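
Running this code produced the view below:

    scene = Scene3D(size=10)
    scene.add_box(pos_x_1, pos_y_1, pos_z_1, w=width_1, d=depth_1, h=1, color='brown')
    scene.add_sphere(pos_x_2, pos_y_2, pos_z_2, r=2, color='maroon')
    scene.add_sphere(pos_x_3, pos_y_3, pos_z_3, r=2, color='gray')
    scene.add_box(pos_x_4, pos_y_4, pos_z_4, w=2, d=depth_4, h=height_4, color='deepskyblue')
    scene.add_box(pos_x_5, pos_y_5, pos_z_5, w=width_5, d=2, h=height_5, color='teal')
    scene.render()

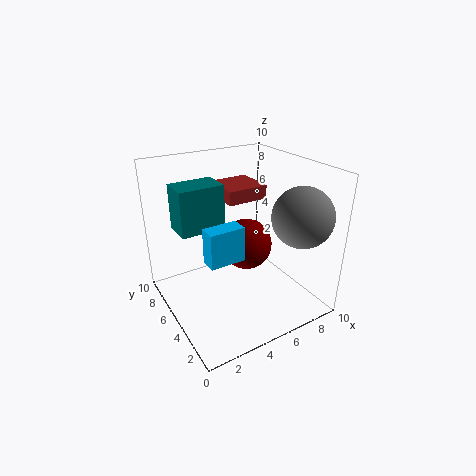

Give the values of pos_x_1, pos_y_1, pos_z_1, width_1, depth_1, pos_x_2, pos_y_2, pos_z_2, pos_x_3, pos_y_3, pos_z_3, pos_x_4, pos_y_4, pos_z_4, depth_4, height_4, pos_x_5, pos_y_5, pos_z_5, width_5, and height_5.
pos_x_1 = 5
pos_y_1 = 6
pos_z_1 = 7
width_1 = 3
depth_1 = 3
pos_x_2 = 7
pos_y_2 = 7
pos_z_2 = 3
pos_x_3 = 8
pos_y_3 = 2
pos_z_3 = 7
pos_x_4 = 1
pos_y_4 = 1
pos_z_4 = 6
depth_4 = 1
height_4 = 2
pos_x_5 = 1
pos_y_5 = 5
pos_z_5 = 6
width_5 = 3
height_5 = 3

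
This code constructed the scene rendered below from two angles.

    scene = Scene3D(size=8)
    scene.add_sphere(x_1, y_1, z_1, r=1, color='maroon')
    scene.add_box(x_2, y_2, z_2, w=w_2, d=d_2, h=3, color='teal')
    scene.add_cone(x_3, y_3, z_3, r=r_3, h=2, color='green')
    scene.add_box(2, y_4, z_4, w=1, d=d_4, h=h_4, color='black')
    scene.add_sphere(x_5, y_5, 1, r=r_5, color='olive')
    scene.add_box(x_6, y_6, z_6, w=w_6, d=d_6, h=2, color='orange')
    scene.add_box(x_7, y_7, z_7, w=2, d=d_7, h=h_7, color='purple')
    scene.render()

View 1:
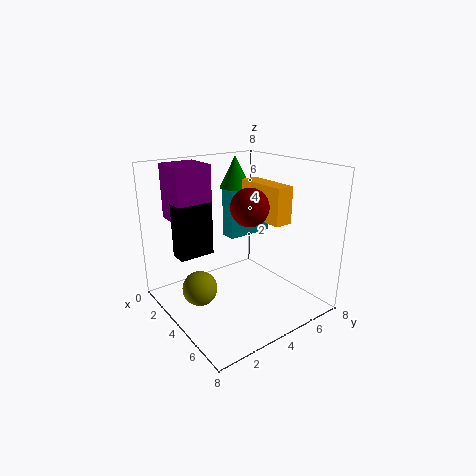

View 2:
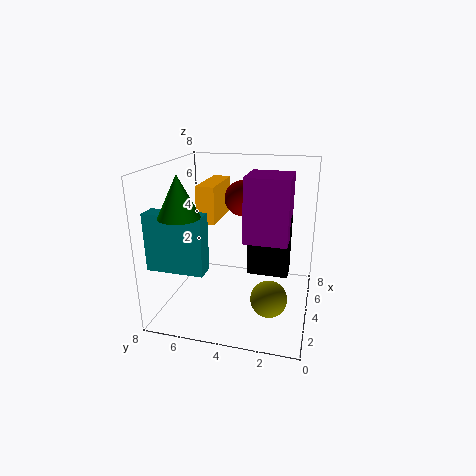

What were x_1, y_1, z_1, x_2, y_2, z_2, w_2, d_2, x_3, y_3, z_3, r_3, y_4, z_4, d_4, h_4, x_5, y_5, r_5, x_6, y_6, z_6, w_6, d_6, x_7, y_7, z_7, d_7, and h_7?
x_1 = 5; y_1 = 4; z_1 = 6; x_2 = 1; y_2 = 5; z_2 = 3; w_2 = 1; d_2 = 3; x_3 = 1; y_3 = 6; z_3 = 6; r_3 = 1; y_4 = 1; z_4 = 3; d_4 = 2; h_4 = 3; x_5 = 3; y_5 = 2; r_5 = 1; x_6 = 3; y_6 = 5; z_6 = 5; w_6 = 3; d_6 = 1; x_7 = 1; y_7 = 1; z_7 = 5; d_7 = 2; h_7 = 3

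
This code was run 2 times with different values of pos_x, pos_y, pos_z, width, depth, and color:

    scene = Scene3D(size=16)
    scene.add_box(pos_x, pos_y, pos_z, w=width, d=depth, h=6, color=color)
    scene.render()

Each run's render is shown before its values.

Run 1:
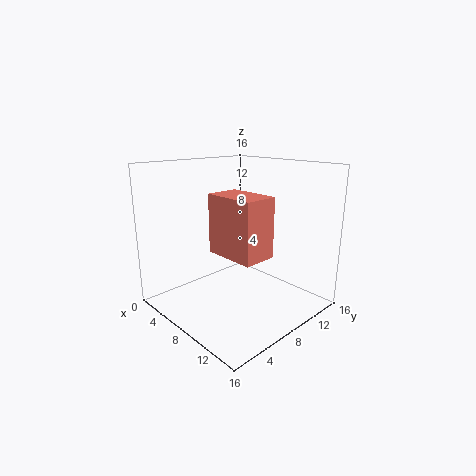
pos_x = 8, pos_y = 4, pos_z = 7.5, width = 5.5, depth = 3.5, color = 'salmon'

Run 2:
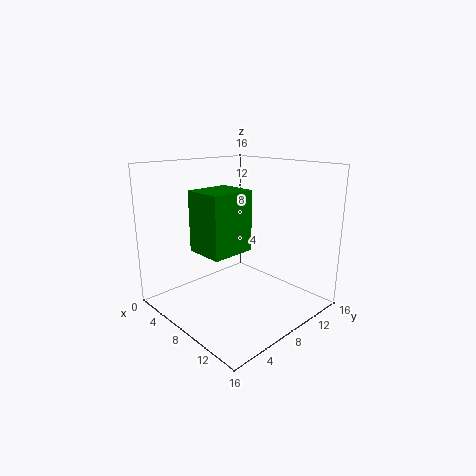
pos_x = 7.5, pos_y = 2, pos_z = 8, width = 4, depth = 4.5, color = 'green'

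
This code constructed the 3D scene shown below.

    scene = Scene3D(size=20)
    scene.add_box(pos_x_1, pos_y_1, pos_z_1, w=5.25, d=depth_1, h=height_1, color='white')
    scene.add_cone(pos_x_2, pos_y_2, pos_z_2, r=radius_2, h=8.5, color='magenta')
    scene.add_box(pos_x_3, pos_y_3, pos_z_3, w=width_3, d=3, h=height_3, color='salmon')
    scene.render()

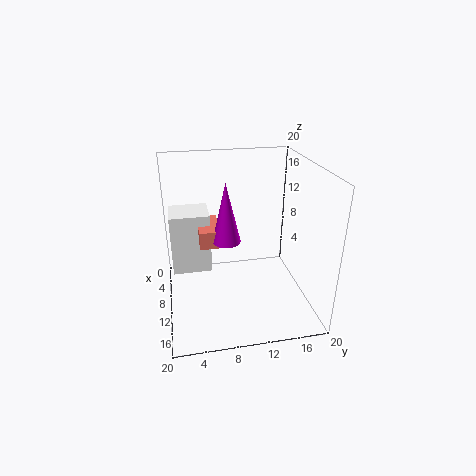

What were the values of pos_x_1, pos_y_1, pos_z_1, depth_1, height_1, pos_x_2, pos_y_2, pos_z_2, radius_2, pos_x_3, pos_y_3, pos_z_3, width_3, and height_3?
pos_x_1 = 2.25
pos_y_1 = 0.75
pos_z_1 = 3.5
depth_1 = 5.75
height_1 = 9
pos_x_2 = 9.25
pos_y_2 = 8.5
pos_z_2 = 9.25
radius_2 = 2
pos_x_3 = 3.5
pos_y_3 = 4.75
pos_z_3 = 8.5
width_3 = 6.25
height_3 = 2.5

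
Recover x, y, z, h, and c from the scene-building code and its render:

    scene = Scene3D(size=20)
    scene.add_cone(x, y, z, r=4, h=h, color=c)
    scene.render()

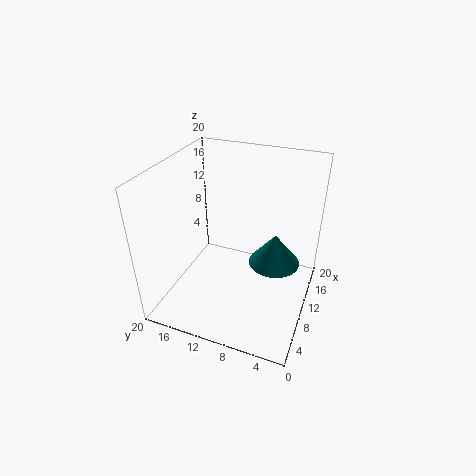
x = 15.5, y = 6, z = 3, h = 5, c = 'teal'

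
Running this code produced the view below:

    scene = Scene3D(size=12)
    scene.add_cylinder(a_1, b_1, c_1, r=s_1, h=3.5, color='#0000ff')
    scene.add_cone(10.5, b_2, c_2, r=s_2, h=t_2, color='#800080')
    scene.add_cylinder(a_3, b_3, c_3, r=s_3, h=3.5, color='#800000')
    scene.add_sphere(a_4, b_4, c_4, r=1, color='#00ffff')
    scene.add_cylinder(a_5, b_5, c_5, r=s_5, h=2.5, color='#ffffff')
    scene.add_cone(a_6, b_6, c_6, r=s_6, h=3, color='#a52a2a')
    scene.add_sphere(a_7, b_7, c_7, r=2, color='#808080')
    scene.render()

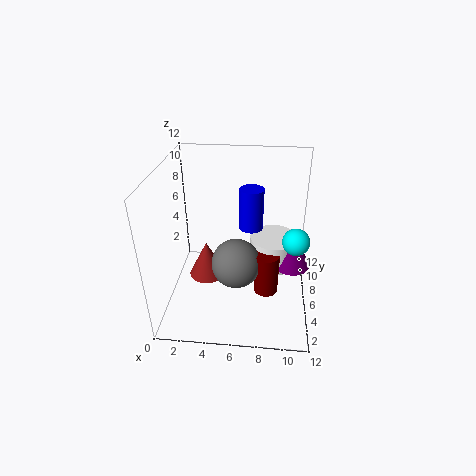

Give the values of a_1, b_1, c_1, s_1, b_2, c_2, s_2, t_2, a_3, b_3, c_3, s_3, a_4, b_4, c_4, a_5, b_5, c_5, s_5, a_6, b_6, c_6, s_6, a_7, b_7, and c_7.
a_1 = 7; b_1 = 7; c_1 = 6.5; s_1 = 1; b_2 = 5.5; c_2 = 4; s_2 = 1.5; t_2 = 3.5; a_3 = 8.5; b_3 = 4.5; c_3 = 2; s_3 = 1; a_4 = 10.5; b_4 = 3.5; c_4 = 7.5; a_5 = 9; b_5 = 6.5; c_5 = 3.5; s_5 = 2; a_6 = 3.5; b_6 = 5; c_6 = 3; s_6 = 1.5; a_7 = 6; b_7 = 4.5; c_7 = 4.5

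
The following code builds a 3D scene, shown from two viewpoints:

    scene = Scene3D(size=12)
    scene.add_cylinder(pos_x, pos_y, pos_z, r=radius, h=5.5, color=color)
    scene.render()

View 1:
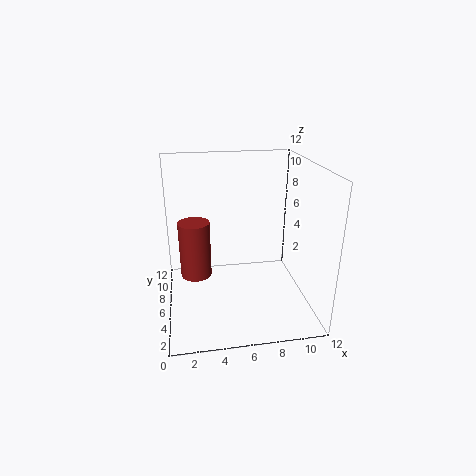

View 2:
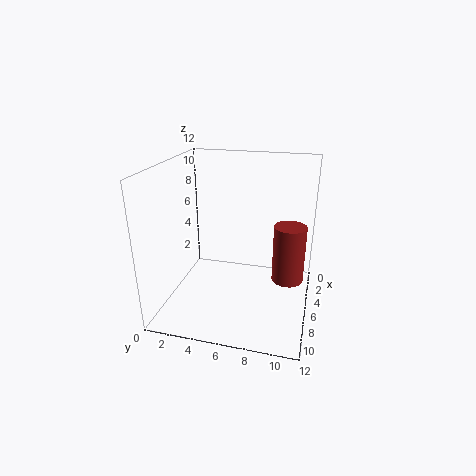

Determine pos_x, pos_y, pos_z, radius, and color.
pos_x = 2.5, pos_y = 10, pos_z = 0.5, radius = 1.5, color = 'brown'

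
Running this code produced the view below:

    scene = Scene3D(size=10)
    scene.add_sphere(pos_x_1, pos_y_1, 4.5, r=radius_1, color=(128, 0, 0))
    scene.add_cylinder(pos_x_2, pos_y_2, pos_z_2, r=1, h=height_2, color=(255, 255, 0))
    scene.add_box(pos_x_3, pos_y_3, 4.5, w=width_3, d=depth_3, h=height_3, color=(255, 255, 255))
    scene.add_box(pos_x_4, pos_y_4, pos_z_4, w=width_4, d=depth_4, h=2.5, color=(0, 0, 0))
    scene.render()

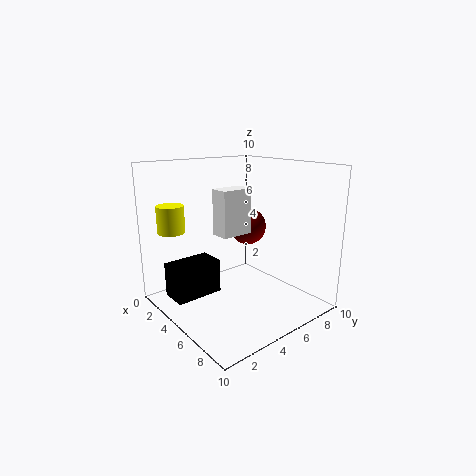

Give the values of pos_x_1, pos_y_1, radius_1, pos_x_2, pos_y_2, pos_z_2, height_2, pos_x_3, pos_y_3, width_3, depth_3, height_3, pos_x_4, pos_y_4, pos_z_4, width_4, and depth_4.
pos_x_1 = 2; pos_y_1 = 8.5; radius_1 = 1.5; pos_x_2 = 1; pos_y_2 = 2; pos_z_2 = 5; height_2 = 2; pos_x_3 = 2; pos_y_3 = 5; width_3 = 1.5; depth_3 = 2.5; height_3 = 3.5; pos_x_4 = 1.5; pos_y_4 = 1; pos_z_4 = 0.5; width_4 = 2; depth_4 = 3.5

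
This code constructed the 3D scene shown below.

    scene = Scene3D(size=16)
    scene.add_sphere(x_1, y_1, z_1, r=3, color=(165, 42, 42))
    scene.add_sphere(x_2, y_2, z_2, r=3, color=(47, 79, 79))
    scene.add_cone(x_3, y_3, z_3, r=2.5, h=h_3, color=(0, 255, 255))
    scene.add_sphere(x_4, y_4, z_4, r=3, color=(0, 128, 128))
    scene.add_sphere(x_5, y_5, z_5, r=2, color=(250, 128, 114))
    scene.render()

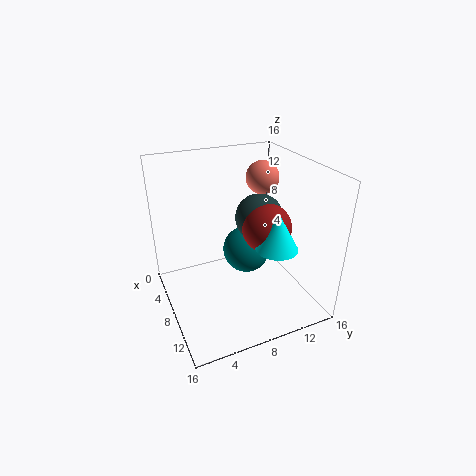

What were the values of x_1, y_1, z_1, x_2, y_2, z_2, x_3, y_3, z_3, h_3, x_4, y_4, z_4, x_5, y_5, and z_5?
x_1 = 6.5
y_1 = 12.5
z_1 = 7.5
x_2 = 4.5
y_2 = 12.5
z_2 = 8
x_3 = 9
y_3 = 12.5
z_3 = 6
h_3 = 4.5
x_4 = 4
y_4 = 11
z_4 = 3.5
x_5 = 4
y_5 = 13
z_5 = 13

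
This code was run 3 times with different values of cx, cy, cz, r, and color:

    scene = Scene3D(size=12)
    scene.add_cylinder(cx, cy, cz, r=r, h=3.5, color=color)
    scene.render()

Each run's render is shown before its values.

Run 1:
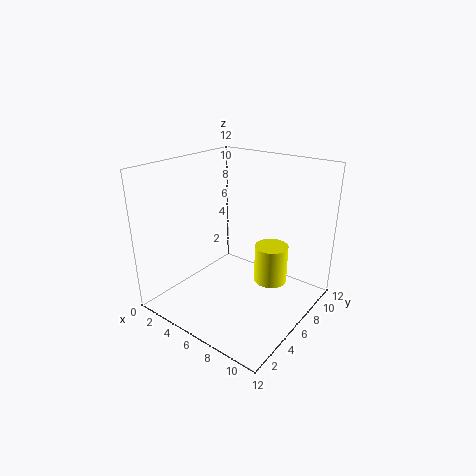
cx = 7.5
cy = 9
cz = 1
r = 1.5
color = 'yellow'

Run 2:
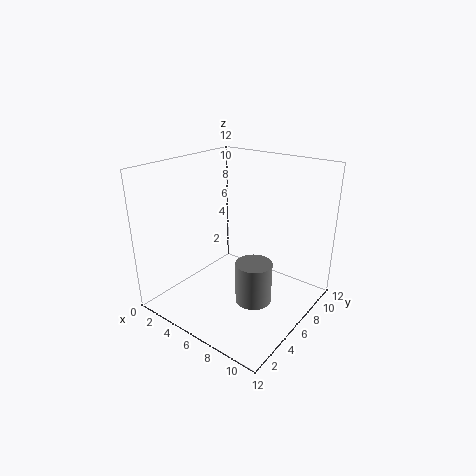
cx = 8
cy = 5.5
cz = 1
r = 1.5
color = 'gray'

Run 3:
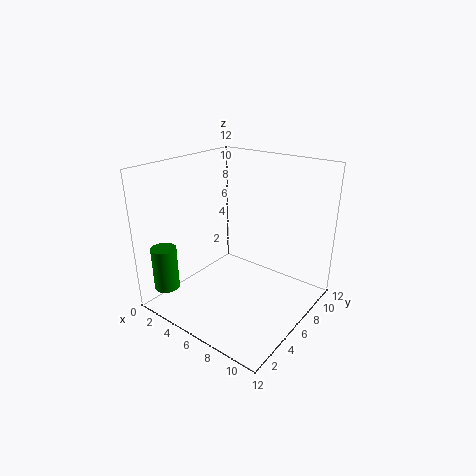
cx = 2.5
cy = 1
cz = 2.5
r = 1
color = 'green'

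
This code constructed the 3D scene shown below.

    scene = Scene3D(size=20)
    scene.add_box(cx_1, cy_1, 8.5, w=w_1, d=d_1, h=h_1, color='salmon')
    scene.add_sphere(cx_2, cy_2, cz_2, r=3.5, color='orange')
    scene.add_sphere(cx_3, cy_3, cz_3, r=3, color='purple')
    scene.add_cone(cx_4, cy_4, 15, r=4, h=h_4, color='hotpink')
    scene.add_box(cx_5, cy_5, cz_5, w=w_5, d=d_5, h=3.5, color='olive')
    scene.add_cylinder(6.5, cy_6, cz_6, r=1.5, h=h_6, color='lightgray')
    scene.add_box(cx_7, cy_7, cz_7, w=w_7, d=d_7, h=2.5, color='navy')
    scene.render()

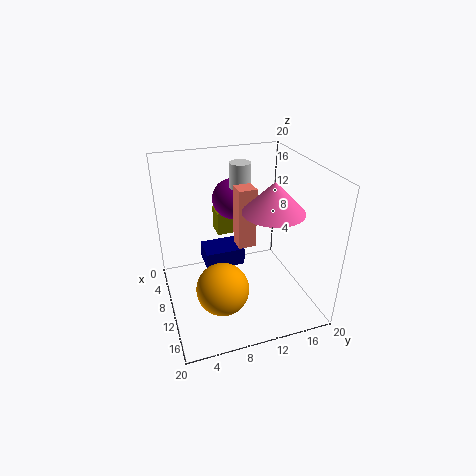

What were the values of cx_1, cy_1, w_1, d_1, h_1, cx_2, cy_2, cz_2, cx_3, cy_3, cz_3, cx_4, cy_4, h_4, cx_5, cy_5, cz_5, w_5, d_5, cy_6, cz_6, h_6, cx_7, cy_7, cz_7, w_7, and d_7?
cx_1 = 8, cy_1 = 10, w_1 = 2.5, d_1 = 2.5, h_1 = 8.5, cx_2 = 14, cy_2 = 6.5, cz_2 = 5, cx_3 = 4.5, cy_3 = 11, cz_3 = 13.5, cx_4 = 13.5, cy_4 = 13.5, h_4 = 4, cx_5 = 2, cy_5 = 8.5, cz_5 = 8, w_5 = 3, d_5 = 4, cy_6 = 11.5, cz_6 = 16, h_6 = 3.5, cx_7 = 6, cy_7 = 5.5, cz_7 = 5.5, w_7 = 4, d_7 = 5.5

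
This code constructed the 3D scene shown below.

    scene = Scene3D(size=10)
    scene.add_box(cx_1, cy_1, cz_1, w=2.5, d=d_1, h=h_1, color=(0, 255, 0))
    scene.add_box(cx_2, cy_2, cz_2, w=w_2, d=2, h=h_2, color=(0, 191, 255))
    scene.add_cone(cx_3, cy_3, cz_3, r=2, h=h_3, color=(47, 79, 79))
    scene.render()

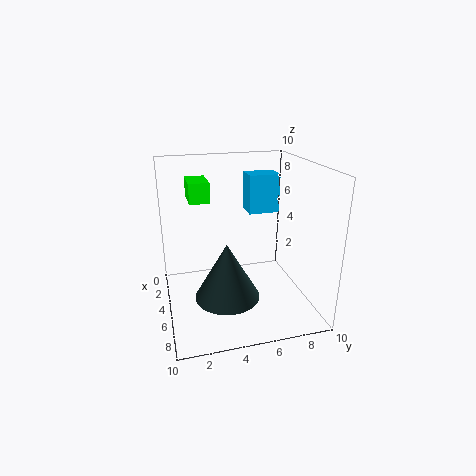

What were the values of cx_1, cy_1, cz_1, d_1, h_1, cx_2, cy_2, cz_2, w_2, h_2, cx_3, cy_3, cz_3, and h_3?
cx_1 = 0.5
cy_1 = 2
cz_1 = 7
d_1 = 1.5
h_1 = 1.5
cx_2 = 4.5
cy_2 = 5.5
cz_2 = 7
w_2 = 1.5
h_2 = 2.5
cx_3 = 8
cy_3 = 3.5
cz_3 = 2.5
h_3 = 3.5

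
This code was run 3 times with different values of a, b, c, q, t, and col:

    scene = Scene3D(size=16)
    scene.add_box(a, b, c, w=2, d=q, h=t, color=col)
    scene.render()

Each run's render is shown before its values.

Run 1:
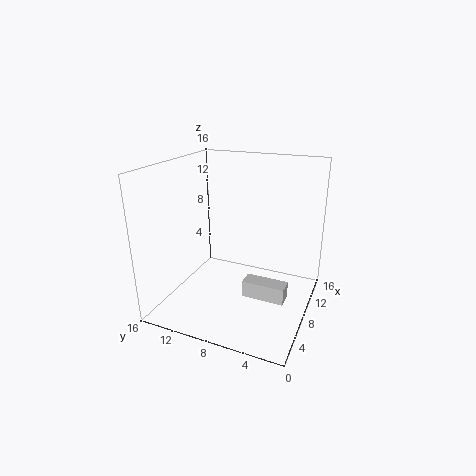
a = 8
b = 2.5
c = 0.5
q = 5
t = 2
col = 'lightgray'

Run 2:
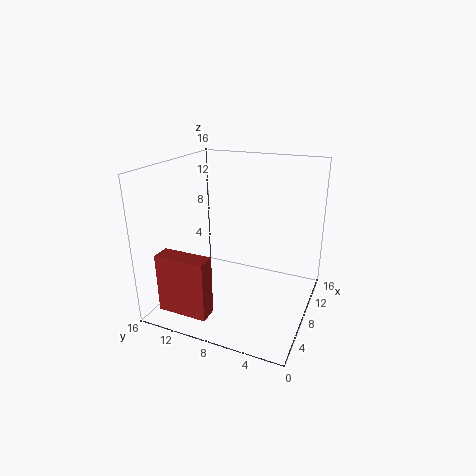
a = 1.5
b = 9
c = 1
q = 5.5
t = 6.5
col = 'brown'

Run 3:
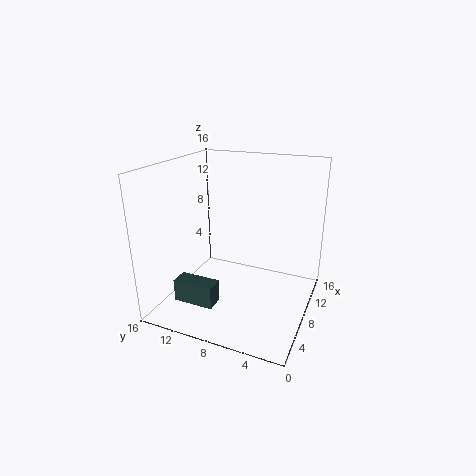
a = 3
b = 9
c = 1.5
q = 4.5
t = 2.5
col = 'darkslategray'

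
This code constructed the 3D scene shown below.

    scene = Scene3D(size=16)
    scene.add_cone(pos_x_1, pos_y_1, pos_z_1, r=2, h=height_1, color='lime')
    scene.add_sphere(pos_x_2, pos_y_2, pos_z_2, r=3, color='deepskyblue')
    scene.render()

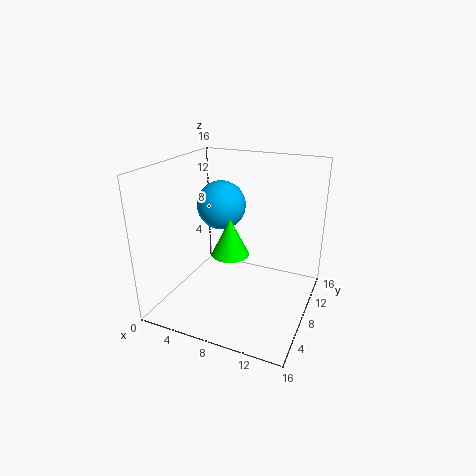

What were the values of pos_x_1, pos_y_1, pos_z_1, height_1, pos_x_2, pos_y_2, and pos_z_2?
pos_x_1 = 8; pos_y_1 = 6; pos_z_1 = 7; height_1 = 4; pos_x_2 = 4; pos_y_2 = 12; pos_z_2 = 10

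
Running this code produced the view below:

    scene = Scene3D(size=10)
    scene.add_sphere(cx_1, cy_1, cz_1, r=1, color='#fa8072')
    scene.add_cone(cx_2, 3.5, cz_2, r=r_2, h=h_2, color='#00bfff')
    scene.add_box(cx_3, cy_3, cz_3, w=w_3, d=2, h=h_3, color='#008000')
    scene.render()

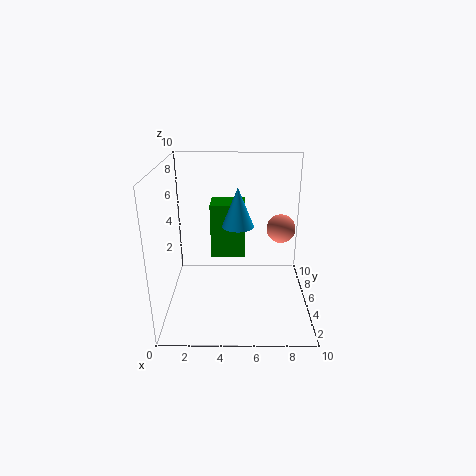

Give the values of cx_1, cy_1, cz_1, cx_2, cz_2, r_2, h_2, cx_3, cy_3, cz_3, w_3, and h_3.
cx_1 = 8, cy_1 = 5.5, cz_1 = 5.5, cx_2 = 5, cz_2 = 6.5, r_2 = 1, h_2 = 2.5, cx_3 = 3, cy_3 = 6, cz_3 = 3, w_3 = 2.5, h_3 = 4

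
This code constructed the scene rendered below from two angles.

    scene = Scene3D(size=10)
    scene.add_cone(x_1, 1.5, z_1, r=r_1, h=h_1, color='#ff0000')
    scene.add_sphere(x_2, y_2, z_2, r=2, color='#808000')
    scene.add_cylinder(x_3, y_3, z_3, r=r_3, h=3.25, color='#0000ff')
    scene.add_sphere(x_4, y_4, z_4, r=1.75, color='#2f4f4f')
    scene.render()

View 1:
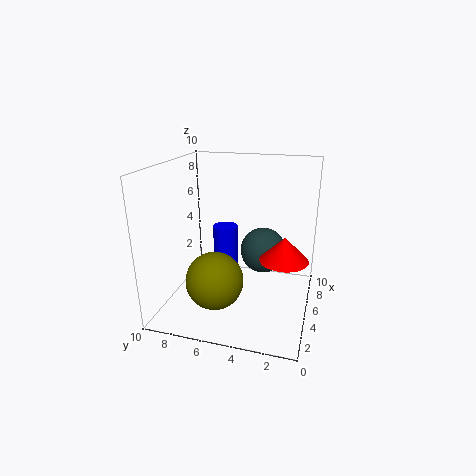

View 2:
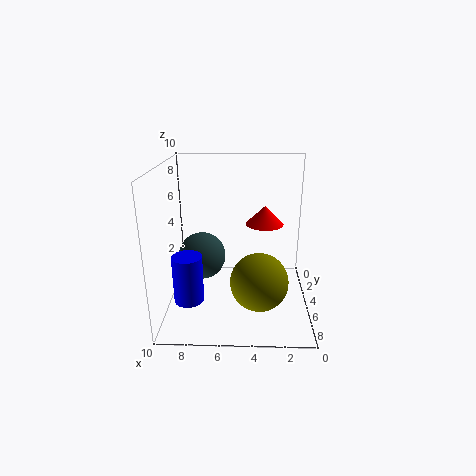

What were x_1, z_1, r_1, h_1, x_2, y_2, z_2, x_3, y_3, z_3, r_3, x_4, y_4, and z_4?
x_1 = 3; z_1 = 4.75; r_1 = 1.5; h_1 = 1.5; x_2 = 3.5; y_2 = 6.25; z_2 = 2.25; x_3 = 8.25; y_3 = 7; z_3 = 1.25; r_3 = 1; x_4 = 7.75; y_4 = 3.75; z_4 = 3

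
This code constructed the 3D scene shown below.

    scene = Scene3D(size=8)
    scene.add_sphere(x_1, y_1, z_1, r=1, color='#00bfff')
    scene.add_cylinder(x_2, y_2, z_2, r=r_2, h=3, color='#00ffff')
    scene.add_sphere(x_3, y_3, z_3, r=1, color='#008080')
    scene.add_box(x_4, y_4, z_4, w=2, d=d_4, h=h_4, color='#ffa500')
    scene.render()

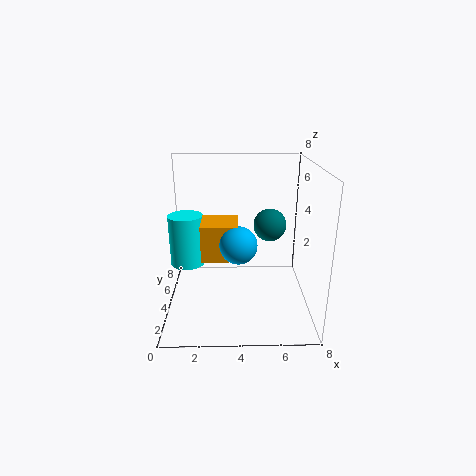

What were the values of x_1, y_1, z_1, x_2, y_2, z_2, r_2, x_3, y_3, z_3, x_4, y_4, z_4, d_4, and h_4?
x_1 = 4; y_1 = 3; z_1 = 4; x_2 = 1; y_2 = 5; z_2 = 2; r_2 = 1; x_3 = 6; y_3 = 6; z_3 = 4; x_4 = 2; y_4 = 3; z_4 = 3; d_4 = 2; h_4 = 2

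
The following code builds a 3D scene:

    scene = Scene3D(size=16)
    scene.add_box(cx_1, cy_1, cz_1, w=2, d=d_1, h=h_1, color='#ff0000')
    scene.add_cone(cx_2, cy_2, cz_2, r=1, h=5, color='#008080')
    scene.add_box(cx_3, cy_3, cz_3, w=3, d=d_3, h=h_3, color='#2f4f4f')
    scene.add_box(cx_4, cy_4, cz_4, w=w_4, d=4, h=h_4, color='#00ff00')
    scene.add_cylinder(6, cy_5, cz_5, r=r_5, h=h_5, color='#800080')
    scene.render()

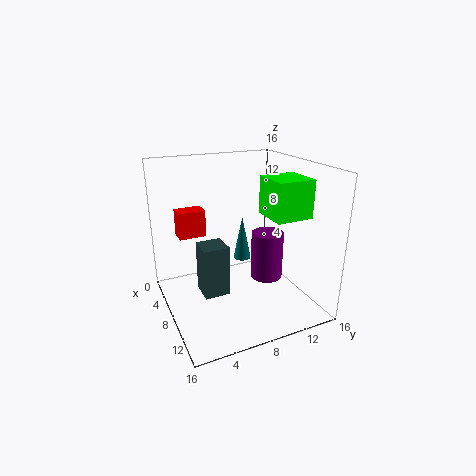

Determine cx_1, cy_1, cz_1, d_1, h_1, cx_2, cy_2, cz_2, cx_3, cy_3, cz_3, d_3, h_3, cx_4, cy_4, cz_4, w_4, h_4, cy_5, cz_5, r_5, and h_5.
cx_1 = 4; cy_1 = 2; cz_1 = 8; d_1 = 3; h_1 = 3; cx_2 = 7; cy_2 = 9; cz_2 = 5; cx_3 = 5; cy_3 = 4; cz_3 = 1; d_3 = 3; h_3 = 6; cx_4 = 9; cy_4 = 10; cz_4 = 11; w_4 = 4; h_4 = 4; cy_5 = 13; cz_5 = 1; r_5 = 2; h_5 = 6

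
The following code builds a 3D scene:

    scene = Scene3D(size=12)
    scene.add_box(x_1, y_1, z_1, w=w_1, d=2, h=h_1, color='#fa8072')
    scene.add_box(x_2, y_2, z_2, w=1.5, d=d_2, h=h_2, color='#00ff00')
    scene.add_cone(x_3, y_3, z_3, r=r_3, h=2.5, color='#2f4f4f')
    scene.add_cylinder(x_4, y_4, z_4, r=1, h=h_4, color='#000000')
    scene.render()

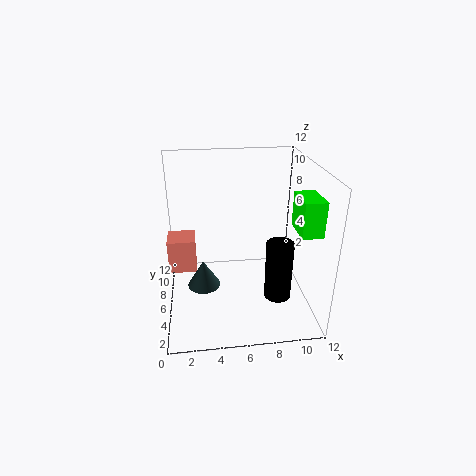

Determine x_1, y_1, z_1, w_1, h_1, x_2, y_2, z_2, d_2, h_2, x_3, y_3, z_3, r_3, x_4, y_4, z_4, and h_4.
x_1 = 0.5
y_1 = 3
z_1 = 5
w_1 = 2
h_1 = 2.5
x_2 = 9.5
y_2 = 0.5
z_2 = 8.5
d_2 = 2.5
h_2 = 2.5
x_3 = 3
y_3 = 7.5
z_3 = 0.5
r_3 = 1.5
x_4 = 8.5
y_4 = 2
z_4 = 3
h_4 = 4.5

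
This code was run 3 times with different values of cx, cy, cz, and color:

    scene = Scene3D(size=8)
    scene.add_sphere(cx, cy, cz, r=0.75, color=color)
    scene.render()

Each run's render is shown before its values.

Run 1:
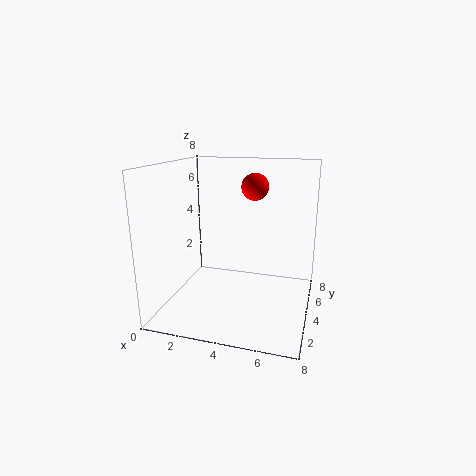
cx = 4.75
cy = 4.75
cz = 6.75
color = 'red'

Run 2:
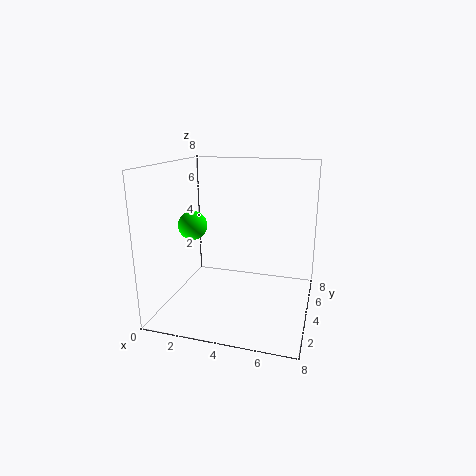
cx = 2
cy = 2.5
cz = 5
color = 'lime'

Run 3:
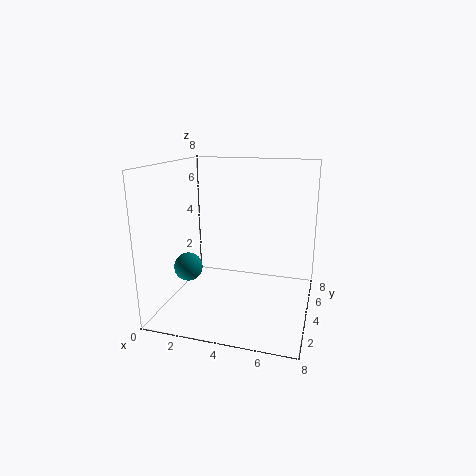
cx = 1.75
cy = 2.25
cz = 2.75
color = 'teal'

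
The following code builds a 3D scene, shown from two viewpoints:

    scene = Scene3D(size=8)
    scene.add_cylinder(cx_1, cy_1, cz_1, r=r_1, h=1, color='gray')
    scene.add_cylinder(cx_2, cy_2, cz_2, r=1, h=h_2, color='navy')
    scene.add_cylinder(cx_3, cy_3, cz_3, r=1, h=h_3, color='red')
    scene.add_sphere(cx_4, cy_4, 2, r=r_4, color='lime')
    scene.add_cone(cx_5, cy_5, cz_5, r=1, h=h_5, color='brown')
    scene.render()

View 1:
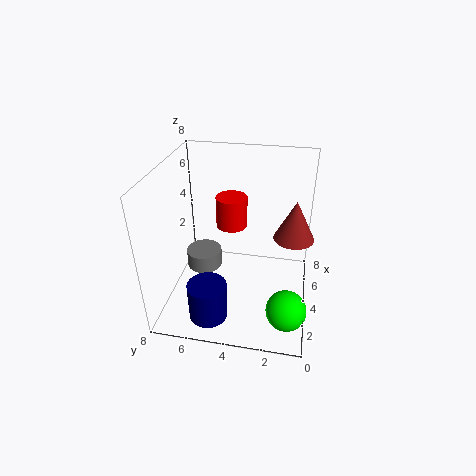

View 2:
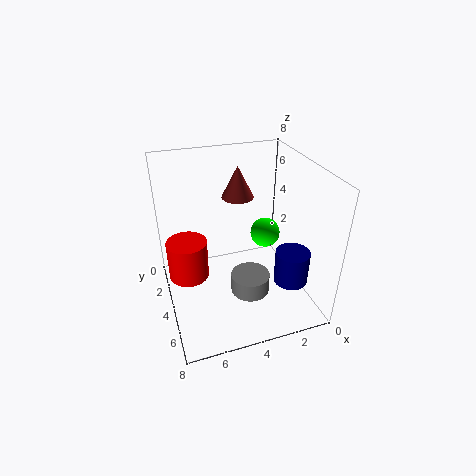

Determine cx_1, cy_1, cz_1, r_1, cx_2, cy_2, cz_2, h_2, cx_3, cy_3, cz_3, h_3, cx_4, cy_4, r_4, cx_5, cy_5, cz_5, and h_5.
cx_1 = 4
cy_1 = 6
cz_1 = 2
r_1 = 1
cx_2 = 1
cy_2 = 5
cz_2 = 1
h_2 = 2
cx_3 = 7
cy_3 = 5
cz_3 = 3
h_3 = 2
cx_4 = 1
cy_4 = 1
r_4 = 1
cx_5 = 3
cy_5 = 1
cz_5 = 5
h_5 = 2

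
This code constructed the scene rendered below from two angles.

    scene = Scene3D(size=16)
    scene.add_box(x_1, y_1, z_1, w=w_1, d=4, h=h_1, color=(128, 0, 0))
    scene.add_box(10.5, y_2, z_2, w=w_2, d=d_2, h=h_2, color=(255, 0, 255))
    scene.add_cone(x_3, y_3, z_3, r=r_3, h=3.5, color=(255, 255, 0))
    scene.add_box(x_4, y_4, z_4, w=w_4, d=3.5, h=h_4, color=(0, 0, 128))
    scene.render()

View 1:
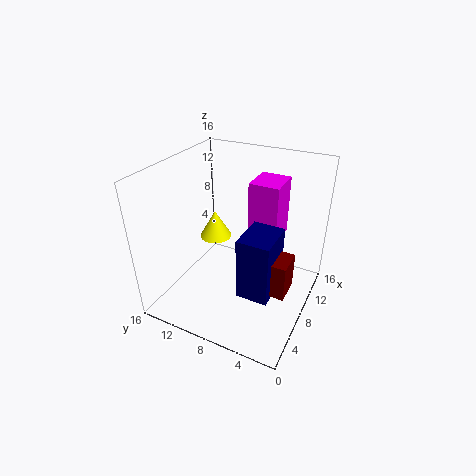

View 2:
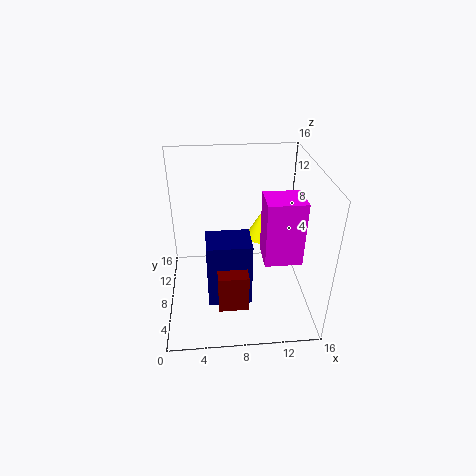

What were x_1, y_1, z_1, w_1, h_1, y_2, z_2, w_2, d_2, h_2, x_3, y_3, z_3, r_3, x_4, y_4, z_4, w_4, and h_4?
x_1 = 5.5, y_1 = 1.5, z_1 = 3.5, w_1 = 3, h_1 = 4, y_2 = 4.5, z_2 = 6.5, w_2 = 4, d_2 = 3.5, h_2 = 7, x_3 = 11.5, y_3 = 13, z_3 = 5, r_3 = 2, x_4 = 4.5, y_4 = 3, z_4 = 3, w_4 = 4.5, h_4 = 7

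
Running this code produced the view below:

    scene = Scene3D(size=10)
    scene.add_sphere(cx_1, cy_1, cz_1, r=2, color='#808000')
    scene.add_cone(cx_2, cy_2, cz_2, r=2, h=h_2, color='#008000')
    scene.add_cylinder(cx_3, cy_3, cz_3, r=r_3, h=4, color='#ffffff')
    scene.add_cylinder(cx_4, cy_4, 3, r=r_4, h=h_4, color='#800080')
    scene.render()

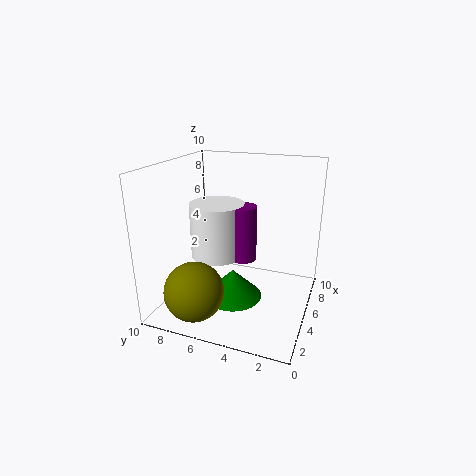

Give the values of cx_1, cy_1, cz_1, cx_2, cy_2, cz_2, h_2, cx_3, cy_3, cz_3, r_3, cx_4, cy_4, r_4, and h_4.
cx_1 = 2; cy_1 = 7; cz_1 = 2; cx_2 = 4; cy_2 = 5; cz_2 = 1; h_2 = 2; cx_3 = 6; cy_3 = 7; cz_3 = 3; r_3 = 2; cx_4 = 6; cy_4 = 5; r_4 = 1; h_4 = 4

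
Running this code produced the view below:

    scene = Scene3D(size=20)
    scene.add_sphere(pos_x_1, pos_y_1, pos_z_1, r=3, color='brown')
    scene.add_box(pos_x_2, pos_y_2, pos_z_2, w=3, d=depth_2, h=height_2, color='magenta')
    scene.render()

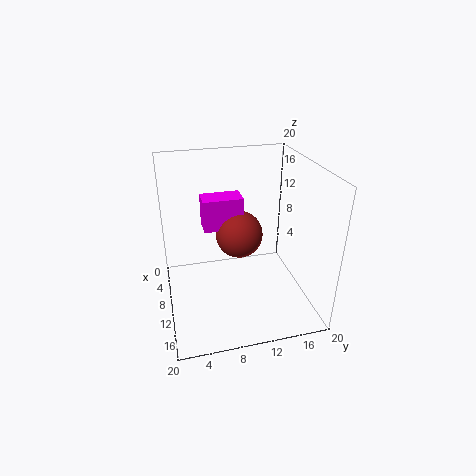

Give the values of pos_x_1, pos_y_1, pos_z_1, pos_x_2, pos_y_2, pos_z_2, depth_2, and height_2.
pos_x_1 = 12.5; pos_y_1 = 9.5; pos_z_1 = 12; pos_x_2 = 10; pos_y_2 = 5; pos_z_2 = 13; depth_2 = 5; height_2 = 4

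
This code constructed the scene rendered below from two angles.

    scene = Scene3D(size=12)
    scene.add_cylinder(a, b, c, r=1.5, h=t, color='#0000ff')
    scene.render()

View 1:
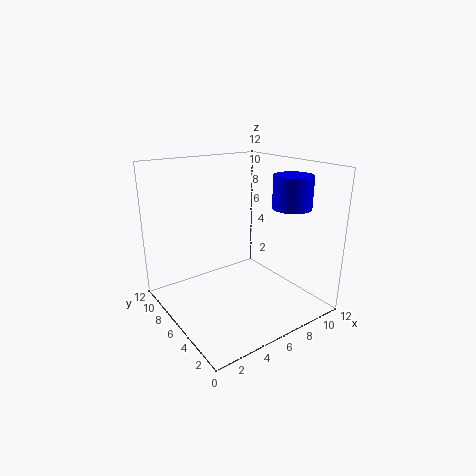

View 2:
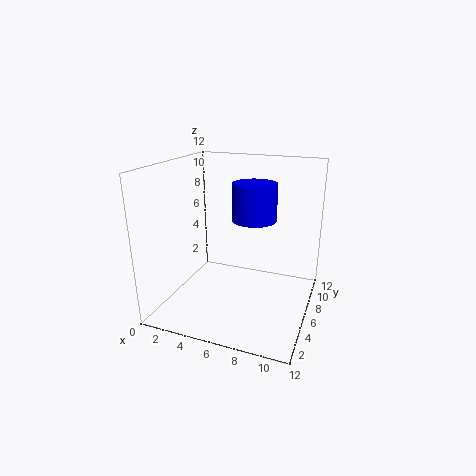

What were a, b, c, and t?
a = 8.5; b = 2.5; c = 9; t = 2.5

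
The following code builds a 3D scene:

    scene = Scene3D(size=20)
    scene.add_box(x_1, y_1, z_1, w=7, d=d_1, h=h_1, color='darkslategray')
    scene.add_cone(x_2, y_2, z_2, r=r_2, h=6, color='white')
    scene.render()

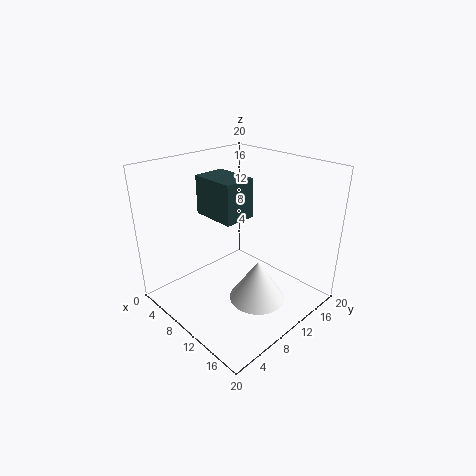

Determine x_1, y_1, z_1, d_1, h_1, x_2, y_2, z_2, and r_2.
x_1 = 1, y_1 = 10, z_1 = 11, d_1 = 5, h_1 = 6, x_2 = 13, y_2 = 11, z_2 = 1, r_2 = 4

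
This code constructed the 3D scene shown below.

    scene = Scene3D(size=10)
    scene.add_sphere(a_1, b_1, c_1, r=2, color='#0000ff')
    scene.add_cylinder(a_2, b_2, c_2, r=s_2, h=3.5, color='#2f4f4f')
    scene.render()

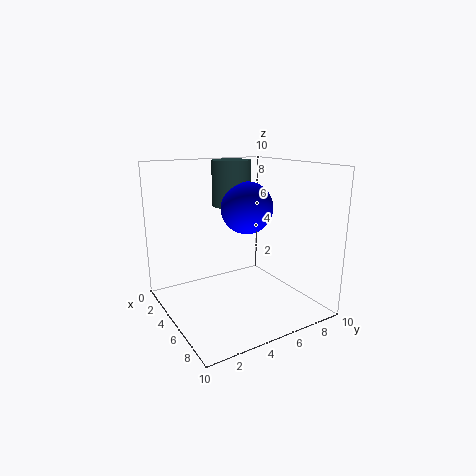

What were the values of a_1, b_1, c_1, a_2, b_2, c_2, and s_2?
a_1 = 3, b_1 = 7, c_1 = 6.5, a_2 = 1.5, b_2 = 6.5, c_2 = 6.5, s_2 = 1.5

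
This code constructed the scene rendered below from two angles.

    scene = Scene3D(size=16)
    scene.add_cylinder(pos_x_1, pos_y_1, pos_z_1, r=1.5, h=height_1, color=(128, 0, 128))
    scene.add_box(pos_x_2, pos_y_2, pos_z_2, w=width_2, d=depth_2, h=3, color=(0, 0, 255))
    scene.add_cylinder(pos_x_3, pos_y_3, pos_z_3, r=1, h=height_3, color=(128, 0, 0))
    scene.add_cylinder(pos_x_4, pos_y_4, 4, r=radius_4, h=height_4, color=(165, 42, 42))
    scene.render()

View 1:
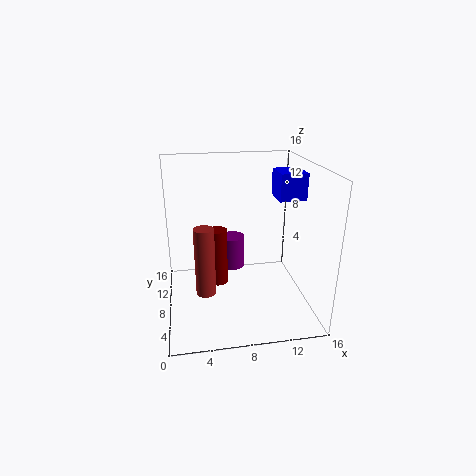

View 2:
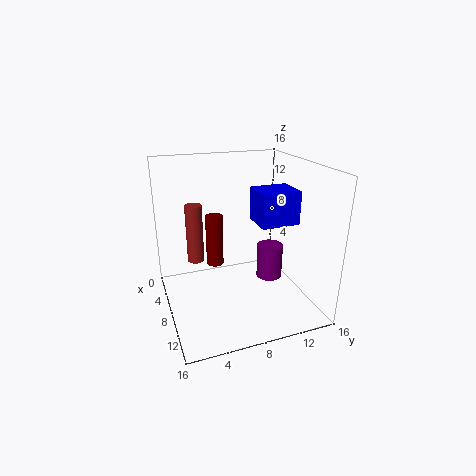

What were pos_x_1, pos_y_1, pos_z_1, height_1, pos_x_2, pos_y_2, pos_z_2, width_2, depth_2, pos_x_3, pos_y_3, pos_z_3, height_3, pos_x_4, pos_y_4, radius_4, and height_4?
pos_x_1 = 8, pos_y_1 = 12, pos_z_1 = 2.5, height_1 = 4, pos_x_2 = 12.5, pos_y_2 = 7.5, pos_z_2 = 12, width_2 = 3, depth_2 = 3.5, pos_x_3 = 5.5, pos_y_3 = 6, pos_z_3 = 4, height_3 = 6, pos_x_4 = 4, pos_y_4 = 4, radius_4 = 1, height_4 = 7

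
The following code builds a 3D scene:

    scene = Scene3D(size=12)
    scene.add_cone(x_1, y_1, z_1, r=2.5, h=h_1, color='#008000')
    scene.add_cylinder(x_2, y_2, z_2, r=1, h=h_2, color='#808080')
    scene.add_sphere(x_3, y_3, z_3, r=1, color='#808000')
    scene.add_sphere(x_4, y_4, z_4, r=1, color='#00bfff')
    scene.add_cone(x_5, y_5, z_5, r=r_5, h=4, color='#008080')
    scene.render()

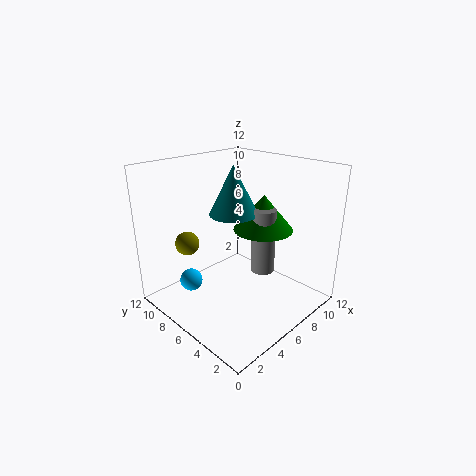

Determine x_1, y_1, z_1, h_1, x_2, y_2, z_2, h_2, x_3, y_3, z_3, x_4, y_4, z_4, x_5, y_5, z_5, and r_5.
x_1 = 8, y_1 = 5, z_1 = 6.5, h_1 = 3, x_2 = 7.5, y_2 = 4.5, z_2 = 3, h_2 = 5.5, x_3 = 3, y_3 = 9, z_3 = 5.5, x_4 = 3.5, y_4 = 9.5, z_4 = 1.5, x_5 = 6, y_5 = 6.5, z_5 = 8, r_5 = 2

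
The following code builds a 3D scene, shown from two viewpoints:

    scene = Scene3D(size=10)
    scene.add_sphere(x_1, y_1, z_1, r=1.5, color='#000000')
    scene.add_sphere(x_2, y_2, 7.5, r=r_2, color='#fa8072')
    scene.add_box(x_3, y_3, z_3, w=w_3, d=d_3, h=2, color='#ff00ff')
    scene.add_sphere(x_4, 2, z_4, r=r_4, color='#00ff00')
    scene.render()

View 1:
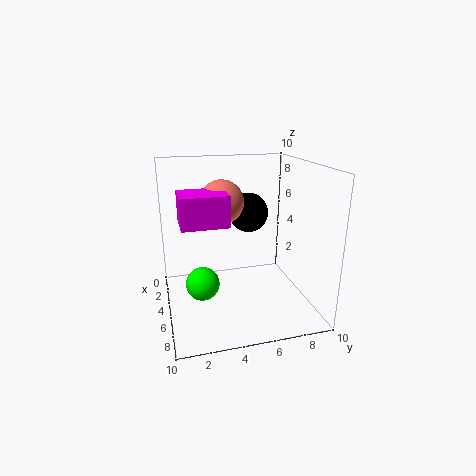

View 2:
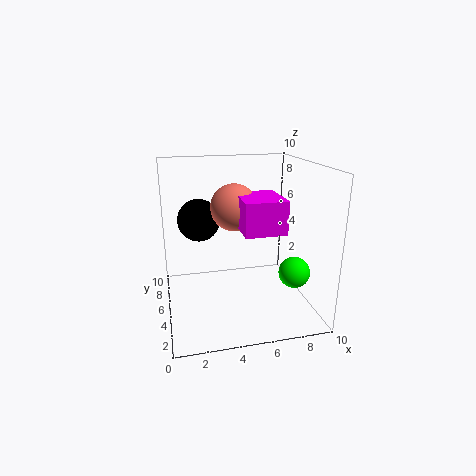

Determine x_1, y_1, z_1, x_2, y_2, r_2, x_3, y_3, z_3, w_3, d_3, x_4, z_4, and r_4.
x_1 = 2.5; y_1 = 6.5; z_1 = 6; x_2 = 4.5; y_2 = 4; r_2 = 1.5; x_3 = 4.5; y_3 = 1; z_3 = 6.5; w_3 = 2.5; d_3 = 3; x_4 = 8; z_4 = 3.5; r_4 = 1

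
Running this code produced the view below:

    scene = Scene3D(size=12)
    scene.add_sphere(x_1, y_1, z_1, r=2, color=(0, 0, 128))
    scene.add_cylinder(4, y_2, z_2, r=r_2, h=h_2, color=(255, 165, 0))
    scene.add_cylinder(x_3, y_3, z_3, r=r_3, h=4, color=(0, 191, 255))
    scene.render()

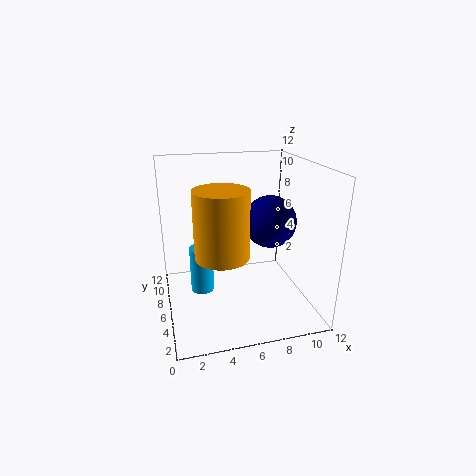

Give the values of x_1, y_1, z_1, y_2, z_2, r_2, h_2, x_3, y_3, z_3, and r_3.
x_1 = 8
y_1 = 4
z_1 = 8
y_2 = 3
z_2 = 6
r_2 = 2
h_2 = 5
x_3 = 3
y_3 = 7
z_3 = 1
r_3 = 1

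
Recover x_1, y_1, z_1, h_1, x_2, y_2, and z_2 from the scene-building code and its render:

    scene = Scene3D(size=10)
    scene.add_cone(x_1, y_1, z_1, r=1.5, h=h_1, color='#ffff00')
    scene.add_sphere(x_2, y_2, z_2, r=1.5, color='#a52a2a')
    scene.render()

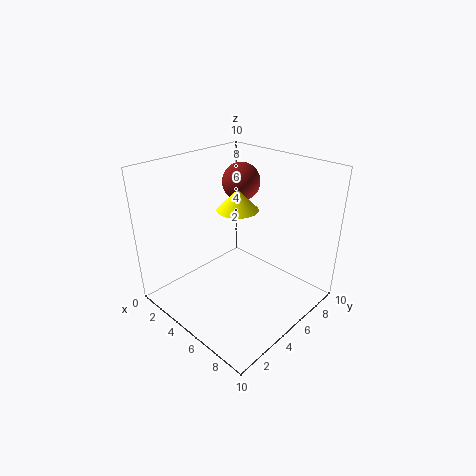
x_1 = 4
y_1 = 6
z_1 = 6.5
h_1 = 1.5
x_2 = 2
y_2 = 8.5
z_2 = 7.5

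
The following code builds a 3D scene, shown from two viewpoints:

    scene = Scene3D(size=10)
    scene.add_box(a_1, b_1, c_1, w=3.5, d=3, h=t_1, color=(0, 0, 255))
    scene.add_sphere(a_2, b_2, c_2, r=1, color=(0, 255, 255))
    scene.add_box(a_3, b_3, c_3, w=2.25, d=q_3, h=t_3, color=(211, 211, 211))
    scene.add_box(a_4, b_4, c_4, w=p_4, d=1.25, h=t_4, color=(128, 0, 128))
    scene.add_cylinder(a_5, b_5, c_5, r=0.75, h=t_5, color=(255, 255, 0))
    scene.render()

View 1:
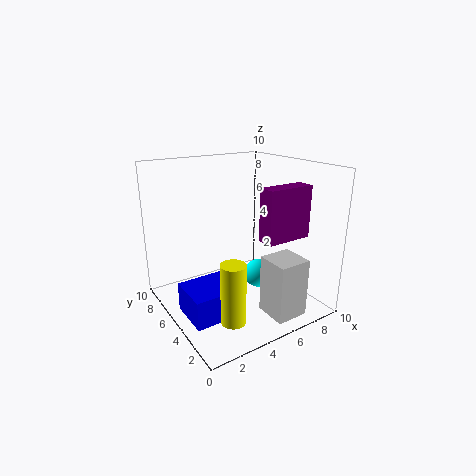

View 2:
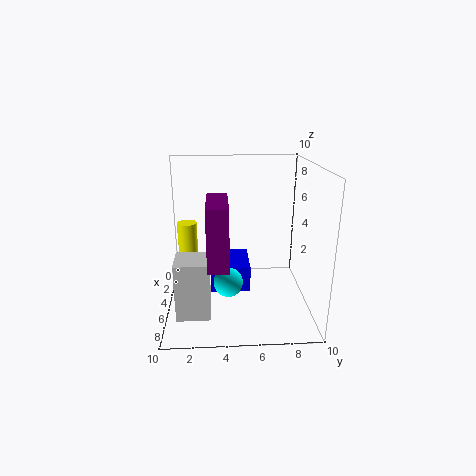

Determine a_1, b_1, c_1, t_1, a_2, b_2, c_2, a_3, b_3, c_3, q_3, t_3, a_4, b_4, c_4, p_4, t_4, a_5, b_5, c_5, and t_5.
a_1 = 0.75; b_1 = 3; c_1 = 0.25; t_1 = 2; a_2 = 6.25; b_2 = 4.25; c_2 = 2.25; a_3 = 5.5; b_3 = 0.75; c_3 = 0.25; q_3 = 2.25; t_3 = 4; a_4 = 6.25; b_4 = 3; c_4 = 4.75; p_4 = 3.5; t_4 = 3.75; a_5 = 2.25; b_5 = 1.25; c_5 = 1.5; t_5 = 3.75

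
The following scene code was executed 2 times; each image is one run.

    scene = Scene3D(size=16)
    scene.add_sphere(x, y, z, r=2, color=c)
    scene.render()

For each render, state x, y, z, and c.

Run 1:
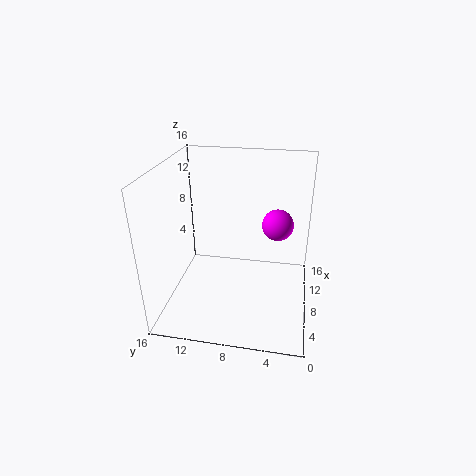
x = 14; y = 4; z = 7; c = 'magenta'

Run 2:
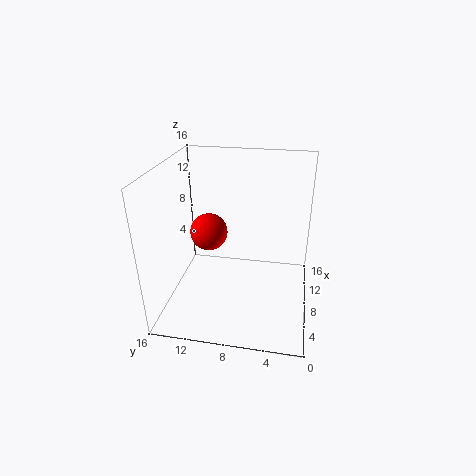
x = 7; y = 11; z = 9; c = 'red'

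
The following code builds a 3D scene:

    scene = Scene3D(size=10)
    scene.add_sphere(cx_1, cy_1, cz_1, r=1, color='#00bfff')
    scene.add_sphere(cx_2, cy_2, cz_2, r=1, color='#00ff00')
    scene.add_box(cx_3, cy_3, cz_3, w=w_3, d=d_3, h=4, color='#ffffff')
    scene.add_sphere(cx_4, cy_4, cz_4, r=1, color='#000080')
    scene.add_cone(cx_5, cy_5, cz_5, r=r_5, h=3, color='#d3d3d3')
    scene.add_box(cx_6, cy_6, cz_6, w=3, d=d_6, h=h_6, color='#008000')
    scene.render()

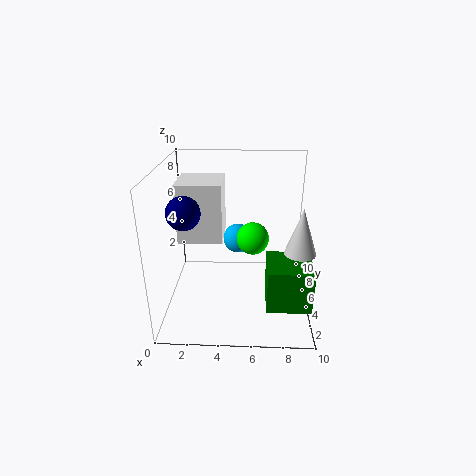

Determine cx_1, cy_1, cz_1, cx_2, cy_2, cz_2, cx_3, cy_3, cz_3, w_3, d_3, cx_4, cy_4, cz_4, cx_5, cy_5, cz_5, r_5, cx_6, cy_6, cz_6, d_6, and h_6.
cx_1 = 5; cy_1 = 5; cz_1 = 5; cx_2 = 6; cy_2 = 3; cz_2 = 6; cx_3 = 1; cy_3 = 4; cz_3 = 5; w_3 = 3; d_3 = 3; cx_4 = 2; cy_4 = 2; cz_4 = 8; cx_5 = 9; cy_5 = 3; cz_5 = 5; r_5 = 1; cx_6 = 7; cy_6 = 2; cz_6 = 1; d_6 = 3; h_6 = 3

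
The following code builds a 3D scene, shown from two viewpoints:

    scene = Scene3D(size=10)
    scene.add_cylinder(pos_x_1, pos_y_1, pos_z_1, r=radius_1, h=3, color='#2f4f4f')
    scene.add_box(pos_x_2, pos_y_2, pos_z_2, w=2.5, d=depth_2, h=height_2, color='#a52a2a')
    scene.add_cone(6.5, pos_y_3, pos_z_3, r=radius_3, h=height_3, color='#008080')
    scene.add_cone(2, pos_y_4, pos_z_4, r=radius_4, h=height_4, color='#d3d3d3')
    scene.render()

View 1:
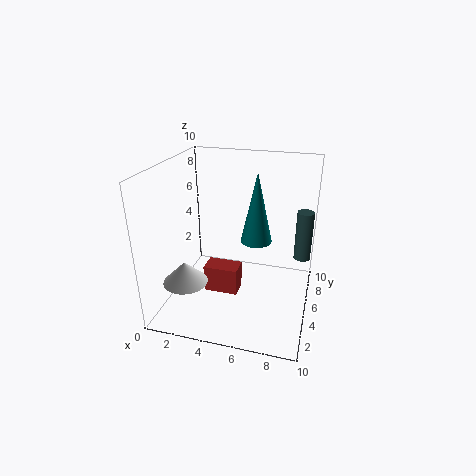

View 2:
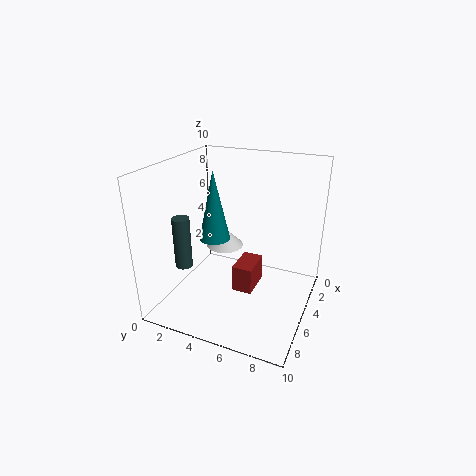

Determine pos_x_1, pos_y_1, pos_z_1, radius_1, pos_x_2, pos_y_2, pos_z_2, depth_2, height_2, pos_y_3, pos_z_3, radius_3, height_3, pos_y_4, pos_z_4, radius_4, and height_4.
pos_x_1 = 9.5; pos_y_1 = 3.5; pos_z_1 = 5; radius_1 = 0.5; pos_x_2 = 2.5; pos_y_2 = 4.5; pos_z_2 = 0.5; depth_2 = 1.5; height_2 = 2; pos_y_3 = 4; pos_z_3 = 5.5; radius_3 = 1; height_3 = 4.5; pos_y_4 = 2.5; pos_z_4 = 2.5; radius_4 = 1.5; height_4 = 1.5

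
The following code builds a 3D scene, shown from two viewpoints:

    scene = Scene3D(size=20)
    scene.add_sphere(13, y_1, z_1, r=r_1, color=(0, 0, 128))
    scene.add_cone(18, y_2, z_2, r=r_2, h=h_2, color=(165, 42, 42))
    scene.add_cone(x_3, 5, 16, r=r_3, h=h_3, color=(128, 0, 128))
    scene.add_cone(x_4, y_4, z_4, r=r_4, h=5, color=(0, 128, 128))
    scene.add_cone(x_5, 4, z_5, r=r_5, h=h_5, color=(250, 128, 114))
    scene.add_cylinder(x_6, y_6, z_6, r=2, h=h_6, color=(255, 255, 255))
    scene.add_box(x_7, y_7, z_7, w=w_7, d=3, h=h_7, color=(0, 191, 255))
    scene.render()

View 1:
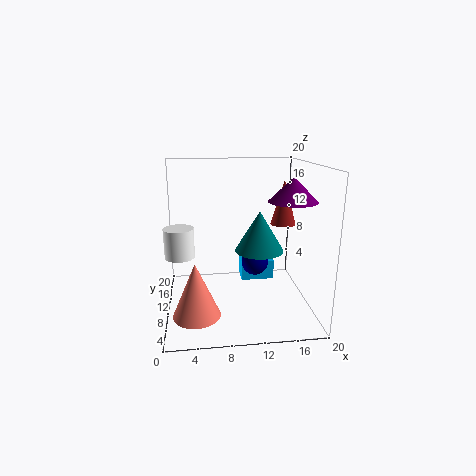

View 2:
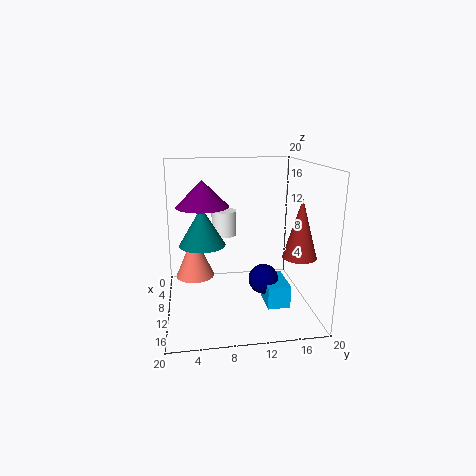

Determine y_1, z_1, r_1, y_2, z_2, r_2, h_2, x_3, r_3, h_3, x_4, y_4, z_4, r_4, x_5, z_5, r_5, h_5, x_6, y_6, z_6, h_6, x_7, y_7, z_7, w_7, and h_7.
y_1 = 13, z_1 = 5, r_1 = 2, y_2 = 16, z_2 = 10, r_2 = 2, h_2 = 7, x_3 = 16, r_3 = 3, h_3 = 3, x_4 = 12, y_4 = 5, z_4 = 10, r_4 = 3, x_5 = 4, z_5 = 2, r_5 = 3, h_5 = 7, x_6 = 2, y_6 = 9, z_6 = 8, h_6 = 4, x_7 = 11, y_7 = 13, z_7 = 2, w_7 = 5, h_7 = 3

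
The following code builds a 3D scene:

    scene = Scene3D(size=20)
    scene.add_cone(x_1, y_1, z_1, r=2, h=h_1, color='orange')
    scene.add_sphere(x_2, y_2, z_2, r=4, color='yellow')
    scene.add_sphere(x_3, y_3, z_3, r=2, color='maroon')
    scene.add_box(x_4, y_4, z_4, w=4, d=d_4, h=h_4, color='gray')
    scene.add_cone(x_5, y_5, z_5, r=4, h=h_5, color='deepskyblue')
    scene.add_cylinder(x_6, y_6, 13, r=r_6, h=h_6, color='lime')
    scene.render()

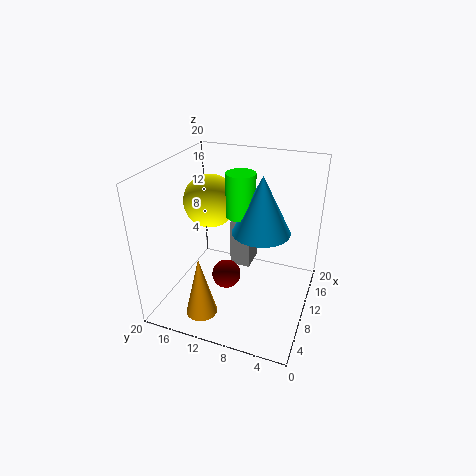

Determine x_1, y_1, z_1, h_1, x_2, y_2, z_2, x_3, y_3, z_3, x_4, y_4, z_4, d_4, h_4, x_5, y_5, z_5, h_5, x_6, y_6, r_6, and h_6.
x_1 = 2
y_1 = 12
z_1 = 3
h_1 = 8
x_2 = 14
y_2 = 16
z_2 = 13
x_3 = 8
y_3 = 11
z_3 = 5
x_4 = 12
y_4 = 9
z_4 = 4
d_4 = 3
h_4 = 7
x_5 = 11
y_5 = 7
z_5 = 11
h_5 = 8
x_6 = 11
y_6 = 10
r_6 = 2
h_6 = 6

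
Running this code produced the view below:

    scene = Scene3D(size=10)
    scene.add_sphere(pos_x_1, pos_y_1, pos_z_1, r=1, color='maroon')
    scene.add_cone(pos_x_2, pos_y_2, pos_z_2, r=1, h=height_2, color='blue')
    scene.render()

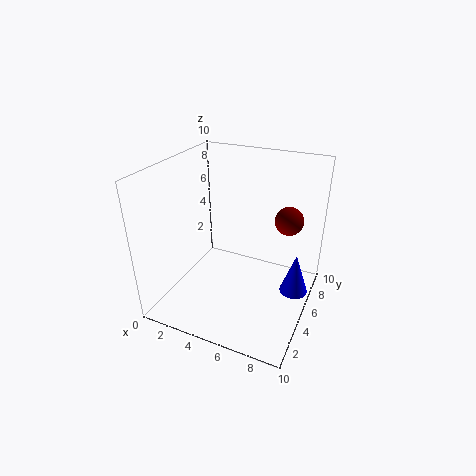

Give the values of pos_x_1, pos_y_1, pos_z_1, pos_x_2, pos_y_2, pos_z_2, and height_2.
pos_x_1 = 8; pos_y_1 = 7; pos_z_1 = 6; pos_x_2 = 9; pos_y_2 = 6; pos_z_2 = 1; height_2 = 3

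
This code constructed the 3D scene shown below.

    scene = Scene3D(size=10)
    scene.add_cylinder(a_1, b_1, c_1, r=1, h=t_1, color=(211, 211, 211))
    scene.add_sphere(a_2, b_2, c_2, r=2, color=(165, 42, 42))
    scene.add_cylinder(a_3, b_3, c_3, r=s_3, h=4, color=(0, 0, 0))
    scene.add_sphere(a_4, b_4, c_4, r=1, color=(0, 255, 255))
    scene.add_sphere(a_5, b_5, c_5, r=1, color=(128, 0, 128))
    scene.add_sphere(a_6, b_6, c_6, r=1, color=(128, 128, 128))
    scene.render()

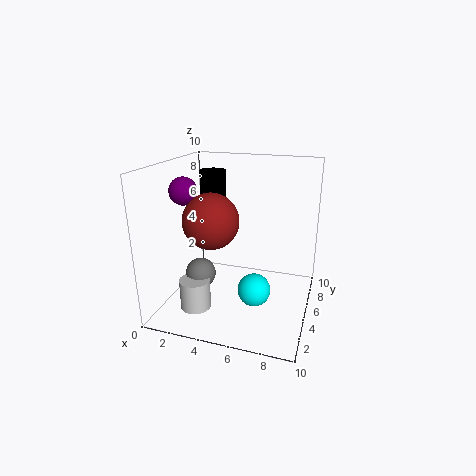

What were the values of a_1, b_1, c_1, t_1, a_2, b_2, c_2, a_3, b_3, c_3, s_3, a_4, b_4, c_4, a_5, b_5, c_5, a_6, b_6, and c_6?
a_1 = 3
b_1 = 2
c_1 = 1
t_1 = 2
a_2 = 3
b_2 = 5
c_2 = 6
a_3 = 2
b_3 = 8
c_3 = 5
s_3 = 1
a_4 = 7
b_4 = 2
c_4 = 3
a_5 = 1
b_5 = 5
c_5 = 8
a_6 = 3
b_6 = 3
c_6 = 3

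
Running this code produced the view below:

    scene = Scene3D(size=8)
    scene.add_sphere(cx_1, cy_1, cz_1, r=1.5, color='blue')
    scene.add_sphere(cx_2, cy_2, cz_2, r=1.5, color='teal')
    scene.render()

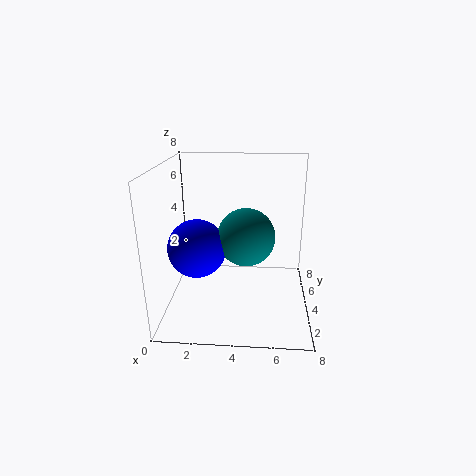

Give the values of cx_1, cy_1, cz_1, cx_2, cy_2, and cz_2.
cx_1 = 2
cy_1 = 2.5
cz_1 = 4
cx_2 = 4.5
cy_2 = 3
cz_2 = 4.5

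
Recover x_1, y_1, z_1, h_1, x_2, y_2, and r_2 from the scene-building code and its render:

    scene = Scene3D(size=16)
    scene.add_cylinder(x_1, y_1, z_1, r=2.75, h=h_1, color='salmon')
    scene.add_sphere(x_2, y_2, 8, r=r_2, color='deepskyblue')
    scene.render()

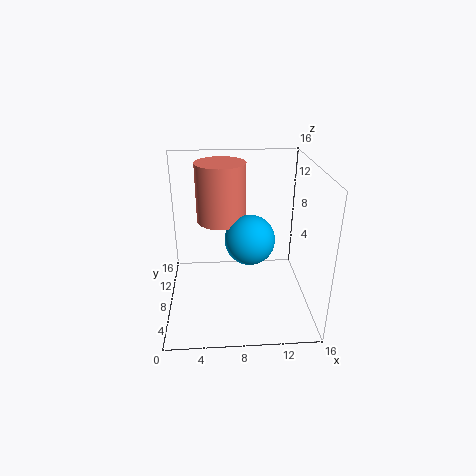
x_1 = 6.25
y_1 = 9.75
z_1 = 9.5
h_1 = 6.5
x_2 = 9.25
y_2 = 7.5
r_2 = 2.75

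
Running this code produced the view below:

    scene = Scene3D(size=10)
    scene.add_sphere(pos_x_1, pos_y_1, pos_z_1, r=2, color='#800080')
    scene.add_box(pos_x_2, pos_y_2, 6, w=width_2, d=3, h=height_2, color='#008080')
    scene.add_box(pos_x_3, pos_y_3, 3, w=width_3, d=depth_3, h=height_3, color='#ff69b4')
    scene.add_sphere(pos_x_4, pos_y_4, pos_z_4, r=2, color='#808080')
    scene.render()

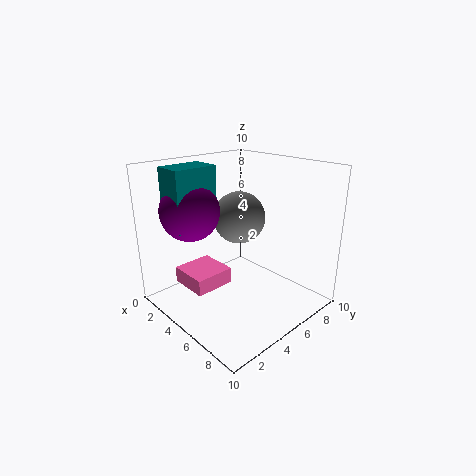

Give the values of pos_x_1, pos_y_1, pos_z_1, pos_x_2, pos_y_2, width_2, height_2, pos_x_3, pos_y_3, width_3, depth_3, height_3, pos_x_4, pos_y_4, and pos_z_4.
pos_x_1 = 3
pos_y_1 = 2.5
pos_z_1 = 7
pos_x_2 = 2
pos_y_2 = 1
width_2 = 2
height_2 = 4
pos_x_3 = 4
pos_y_3 = 0.5
width_3 = 2.5
depth_3 = 2.5
height_3 = 1
pos_x_4 = 3
pos_y_4 = 7
pos_z_4 = 5.5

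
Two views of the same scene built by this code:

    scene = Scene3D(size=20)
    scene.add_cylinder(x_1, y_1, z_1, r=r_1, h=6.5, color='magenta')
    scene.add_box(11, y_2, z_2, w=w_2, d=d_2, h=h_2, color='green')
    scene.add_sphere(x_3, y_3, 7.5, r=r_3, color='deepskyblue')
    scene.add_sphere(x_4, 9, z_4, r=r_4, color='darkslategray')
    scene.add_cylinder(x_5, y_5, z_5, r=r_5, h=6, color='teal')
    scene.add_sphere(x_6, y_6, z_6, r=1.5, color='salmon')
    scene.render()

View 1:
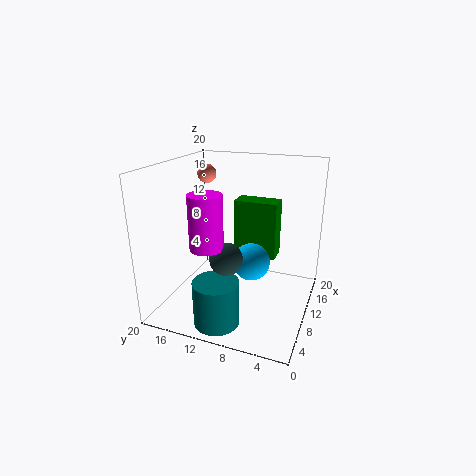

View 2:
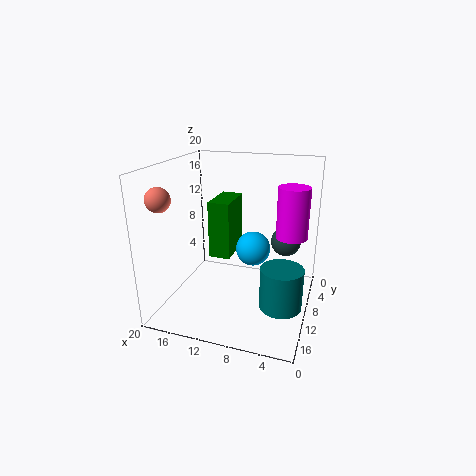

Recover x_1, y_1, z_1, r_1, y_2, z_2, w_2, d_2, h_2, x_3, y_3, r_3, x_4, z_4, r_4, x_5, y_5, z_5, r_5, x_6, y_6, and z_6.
x_1 = 2.5
y_1 = 11
z_1 = 11.5
r_1 = 2
y_2 = 5
z_2 = 7
w_2 = 3
d_2 = 6
h_2 = 8
x_3 = 8.5
y_3 = 7.5
r_3 = 2.5
x_4 = 3.5
z_4 = 10
r_4 = 2
x_5 = 3.5
y_5 = 10.5
z_5 = 0.5
r_5 = 3
x_6 = 17
y_6 = 18
z_6 = 17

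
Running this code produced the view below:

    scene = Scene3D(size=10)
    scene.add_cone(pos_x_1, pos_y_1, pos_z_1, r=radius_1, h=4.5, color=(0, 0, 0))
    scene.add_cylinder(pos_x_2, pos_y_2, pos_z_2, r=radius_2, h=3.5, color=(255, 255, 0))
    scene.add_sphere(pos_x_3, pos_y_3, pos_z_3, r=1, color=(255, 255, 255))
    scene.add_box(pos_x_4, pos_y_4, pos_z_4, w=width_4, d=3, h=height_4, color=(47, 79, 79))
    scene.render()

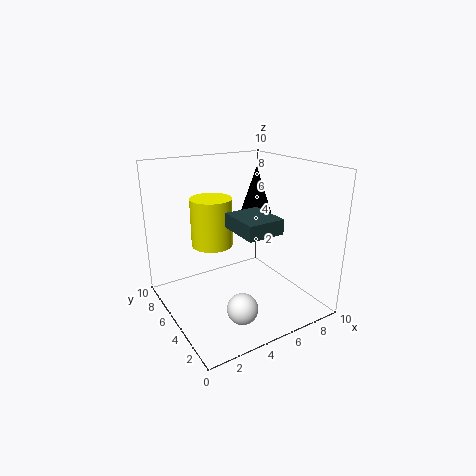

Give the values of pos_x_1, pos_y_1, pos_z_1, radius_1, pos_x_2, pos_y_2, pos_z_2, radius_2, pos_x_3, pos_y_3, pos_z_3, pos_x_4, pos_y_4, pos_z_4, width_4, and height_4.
pos_x_1 = 7.5, pos_y_1 = 6.5, pos_z_1 = 5, radius_1 = 1.5, pos_x_2 = 4, pos_y_2 = 7, pos_z_2 = 4, radius_2 = 1.5, pos_x_3 = 3.5, pos_y_3 = 2, pos_z_3 = 1.5, pos_x_4 = 4, pos_y_4 = 2, pos_z_4 = 6, width_4 = 2.5, height_4 = 1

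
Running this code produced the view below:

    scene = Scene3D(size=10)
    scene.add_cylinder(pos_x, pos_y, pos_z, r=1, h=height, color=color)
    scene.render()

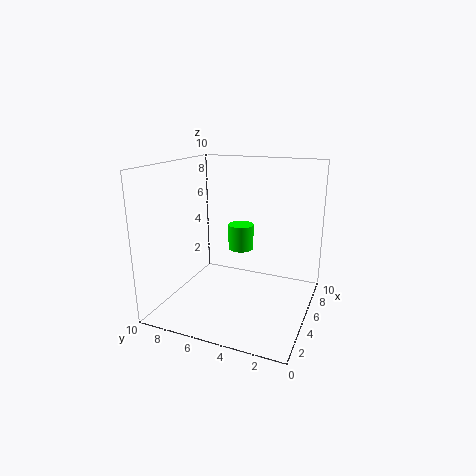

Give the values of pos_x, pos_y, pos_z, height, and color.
pos_x = 8, pos_y = 6, pos_z = 3, height = 2, color = 'lime'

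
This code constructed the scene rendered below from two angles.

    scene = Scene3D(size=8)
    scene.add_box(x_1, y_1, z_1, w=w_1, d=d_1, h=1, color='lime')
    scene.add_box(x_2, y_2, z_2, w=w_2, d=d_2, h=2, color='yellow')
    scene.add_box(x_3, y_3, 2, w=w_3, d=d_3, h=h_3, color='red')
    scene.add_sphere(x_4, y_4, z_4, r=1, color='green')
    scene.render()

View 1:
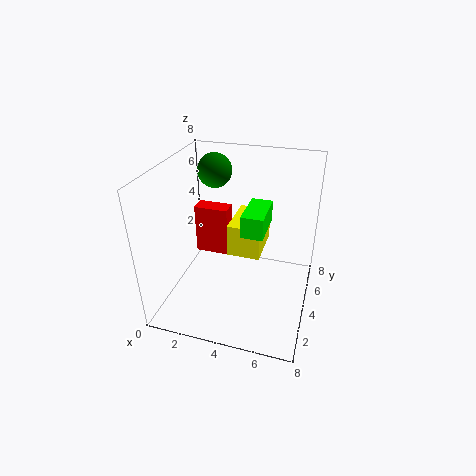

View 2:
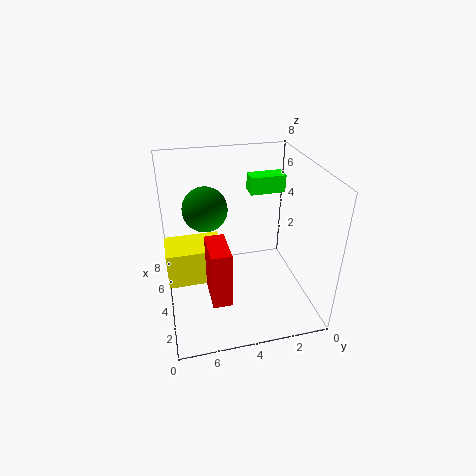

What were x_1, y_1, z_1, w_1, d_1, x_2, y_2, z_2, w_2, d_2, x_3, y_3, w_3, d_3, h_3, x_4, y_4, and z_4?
x_1 = 5
y_1 = 1
z_1 = 6
w_1 = 1
d_1 = 2
x_2 = 3
y_2 = 5
z_2 = 2
w_2 = 2
d_2 = 3
x_3 = 1
y_3 = 5
w_3 = 2
d_3 = 1
h_3 = 3
x_4 = 2
y_4 = 6
z_4 = 7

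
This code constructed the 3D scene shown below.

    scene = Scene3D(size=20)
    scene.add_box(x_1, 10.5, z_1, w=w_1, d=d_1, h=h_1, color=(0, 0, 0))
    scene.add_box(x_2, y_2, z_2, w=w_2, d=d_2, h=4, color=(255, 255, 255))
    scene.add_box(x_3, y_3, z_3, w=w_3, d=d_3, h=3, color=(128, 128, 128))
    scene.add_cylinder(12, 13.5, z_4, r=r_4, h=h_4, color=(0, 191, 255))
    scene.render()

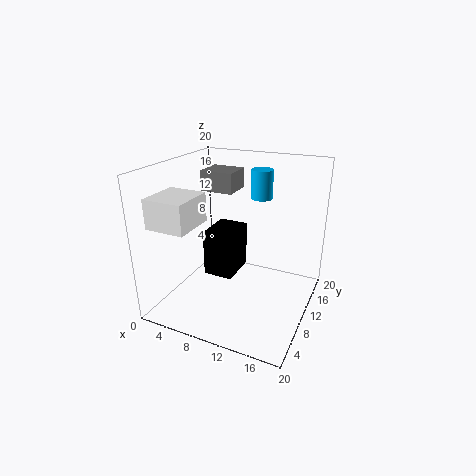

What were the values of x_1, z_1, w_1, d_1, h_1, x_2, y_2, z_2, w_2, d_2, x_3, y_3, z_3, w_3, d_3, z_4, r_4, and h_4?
x_1 = 4, z_1 = 2.5, w_1 = 4.5, d_1 = 6, h_1 = 7, x_2 = 0.5, y_2 = 2.5, z_2 = 12.5, w_2 = 5.5, d_2 = 6, x_3 = 2.5, y_3 = 13, z_3 = 15, w_3 = 5, d_3 = 4.5, z_4 = 15, r_4 = 1.5, h_4 = 4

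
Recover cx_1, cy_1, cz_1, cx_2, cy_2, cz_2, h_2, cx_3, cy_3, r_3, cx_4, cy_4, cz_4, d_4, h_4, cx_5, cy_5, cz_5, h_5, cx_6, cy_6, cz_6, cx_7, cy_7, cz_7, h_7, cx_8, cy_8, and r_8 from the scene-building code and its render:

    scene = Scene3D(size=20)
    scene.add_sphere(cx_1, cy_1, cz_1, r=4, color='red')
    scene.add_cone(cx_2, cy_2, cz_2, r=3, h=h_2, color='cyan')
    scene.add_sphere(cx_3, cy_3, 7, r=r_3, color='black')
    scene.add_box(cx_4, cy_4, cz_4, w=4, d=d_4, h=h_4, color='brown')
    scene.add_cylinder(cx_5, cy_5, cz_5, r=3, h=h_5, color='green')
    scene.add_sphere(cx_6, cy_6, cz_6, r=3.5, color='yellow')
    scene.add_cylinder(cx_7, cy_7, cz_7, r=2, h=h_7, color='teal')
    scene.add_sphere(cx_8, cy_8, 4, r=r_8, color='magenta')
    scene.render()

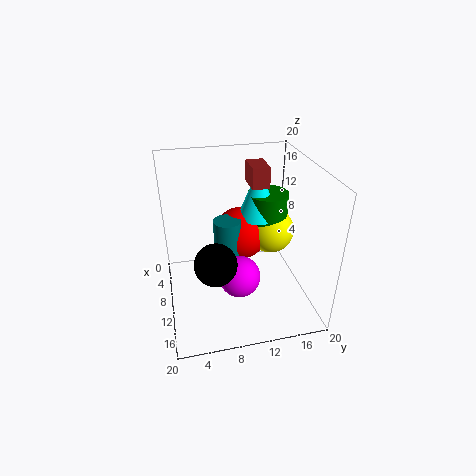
cx_1 = 5.5
cy_1 = 11.5
cz_1 = 8
cx_2 = 6
cy_2 = 14
cz_2 = 11
h_2 = 7.5
cx_3 = 11.5
cy_3 = 6.5
r_3 = 3
cx_4 = 4
cy_4 = 12.5
cz_4 = 16
d_4 = 2.5
h_4 = 3
cx_5 = 6
cy_5 = 15.5
cz_5 = 7.5
h_5 = 7
cx_6 = 6.5
cy_6 = 16
cz_6 = 8.5
cx_7 = 7.5
cy_7 = 9
cz_7 = 4.5
h_7 = 7
cx_8 = 11
cy_8 = 10
r_8 = 3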